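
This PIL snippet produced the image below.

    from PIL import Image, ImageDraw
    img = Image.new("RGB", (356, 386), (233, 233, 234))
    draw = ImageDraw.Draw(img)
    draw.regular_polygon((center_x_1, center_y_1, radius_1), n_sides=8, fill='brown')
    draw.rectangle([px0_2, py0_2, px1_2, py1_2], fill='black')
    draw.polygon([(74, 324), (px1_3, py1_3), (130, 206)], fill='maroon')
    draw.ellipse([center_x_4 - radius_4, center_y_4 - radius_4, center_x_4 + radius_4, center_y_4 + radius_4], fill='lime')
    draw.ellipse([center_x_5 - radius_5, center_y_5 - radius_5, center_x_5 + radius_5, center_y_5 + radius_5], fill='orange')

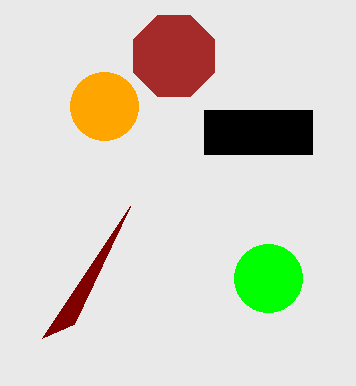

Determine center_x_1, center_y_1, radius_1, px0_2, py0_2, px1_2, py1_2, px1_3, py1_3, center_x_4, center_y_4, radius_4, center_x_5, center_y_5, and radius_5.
center_x_1 = 174, center_y_1 = 56, radius_1 = 44, px0_2 = 204, py0_2 = 110, px1_2 = 312, py1_2 = 154, px1_3 = 42, py1_3 = 338, center_x_4 = 268, center_y_4 = 278, radius_4 = 34, center_x_5 = 104, center_y_5 = 106, radius_5 = 34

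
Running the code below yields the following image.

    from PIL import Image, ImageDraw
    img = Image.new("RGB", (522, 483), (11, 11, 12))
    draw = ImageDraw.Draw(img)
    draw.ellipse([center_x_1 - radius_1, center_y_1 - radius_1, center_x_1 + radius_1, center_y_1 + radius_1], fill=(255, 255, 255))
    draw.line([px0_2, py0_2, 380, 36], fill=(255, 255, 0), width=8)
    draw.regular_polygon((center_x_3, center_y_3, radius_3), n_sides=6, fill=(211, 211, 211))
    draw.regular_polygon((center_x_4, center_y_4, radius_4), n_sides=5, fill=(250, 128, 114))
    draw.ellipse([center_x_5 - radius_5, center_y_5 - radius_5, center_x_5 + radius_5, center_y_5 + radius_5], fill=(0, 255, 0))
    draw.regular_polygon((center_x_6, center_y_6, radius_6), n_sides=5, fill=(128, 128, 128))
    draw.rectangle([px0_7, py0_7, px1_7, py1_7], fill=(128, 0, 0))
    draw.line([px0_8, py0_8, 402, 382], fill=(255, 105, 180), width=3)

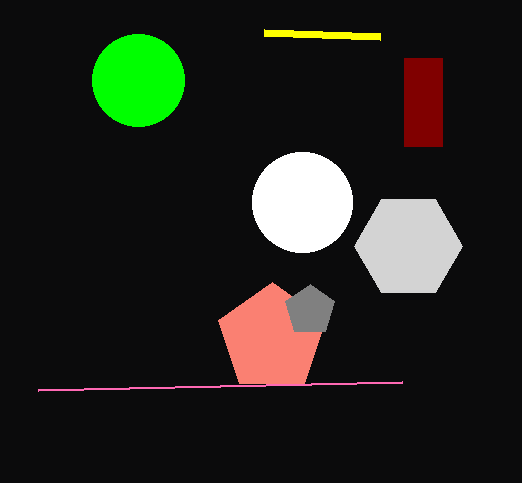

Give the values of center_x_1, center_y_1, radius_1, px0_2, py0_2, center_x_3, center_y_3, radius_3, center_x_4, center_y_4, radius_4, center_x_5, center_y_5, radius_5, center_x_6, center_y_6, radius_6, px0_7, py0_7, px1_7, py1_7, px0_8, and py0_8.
center_x_1 = 302
center_y_1 = 202
radius_1 = 50
px0_2 = 264
py0_2 = 32
center_x_3 = 408
center_y_3 = 246
radius_3 = 54
center_x_4 = 272
center_y_4 = 338
radius_4 = 56
center_x_5 = 138
center_y_5 = 80
radius_5 = 46
center_x_6 = 310
center_y_6 = 310
radius_6 = 26
px0_7 = 404
py0_7 = 58
px1_7 = 442
py1_7 = 146
px0_8 = 38
py0_8 = 390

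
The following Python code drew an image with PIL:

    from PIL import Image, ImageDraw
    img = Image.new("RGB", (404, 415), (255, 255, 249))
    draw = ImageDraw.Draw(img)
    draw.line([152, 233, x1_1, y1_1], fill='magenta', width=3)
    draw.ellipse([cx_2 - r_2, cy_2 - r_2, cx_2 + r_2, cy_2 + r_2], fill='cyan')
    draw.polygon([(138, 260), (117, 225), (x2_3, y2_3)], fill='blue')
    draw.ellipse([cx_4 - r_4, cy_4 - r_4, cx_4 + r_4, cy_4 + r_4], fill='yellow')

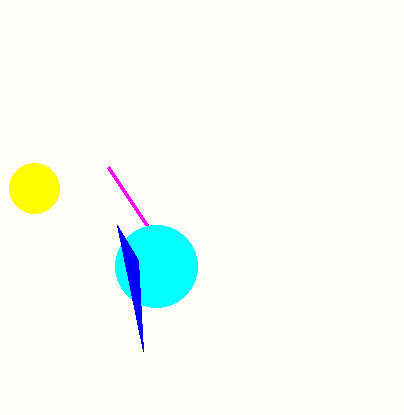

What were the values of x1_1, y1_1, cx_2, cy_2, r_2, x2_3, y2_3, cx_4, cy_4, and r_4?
x1_1 = 108, y1_1 = 167, cx_2 = 156, cy_2 = 266, r_2 = 41, x2_3 = 143, y2_3 = 351, cx_4 = 34, cy_4 = 188, r_4 = 25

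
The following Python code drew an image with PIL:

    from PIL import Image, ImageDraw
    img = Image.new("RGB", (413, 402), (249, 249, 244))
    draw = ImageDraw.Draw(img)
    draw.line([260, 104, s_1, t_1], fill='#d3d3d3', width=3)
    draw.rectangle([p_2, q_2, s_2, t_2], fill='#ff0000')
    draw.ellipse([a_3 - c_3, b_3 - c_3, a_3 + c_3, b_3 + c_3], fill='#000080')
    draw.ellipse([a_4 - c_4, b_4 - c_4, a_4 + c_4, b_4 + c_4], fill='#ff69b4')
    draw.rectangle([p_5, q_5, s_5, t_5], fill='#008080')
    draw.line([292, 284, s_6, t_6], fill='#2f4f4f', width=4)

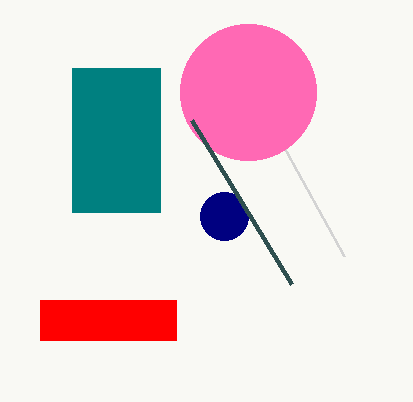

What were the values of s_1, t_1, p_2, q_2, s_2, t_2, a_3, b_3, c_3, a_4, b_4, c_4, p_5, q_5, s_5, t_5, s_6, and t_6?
s_1 = 344
t_1 = 256
p_2 = 40
q_2 = 300
s_2 = 176
t_2 = 340
a_3 = 224
b_3 = 216
c_3 = 24
a_4 = 248
b_4 = 92
c_4 = 68
p_5 = 72
q_5 = 68
s_5 = 160
t_5 = 212
s_6 = 192
t_6 = 120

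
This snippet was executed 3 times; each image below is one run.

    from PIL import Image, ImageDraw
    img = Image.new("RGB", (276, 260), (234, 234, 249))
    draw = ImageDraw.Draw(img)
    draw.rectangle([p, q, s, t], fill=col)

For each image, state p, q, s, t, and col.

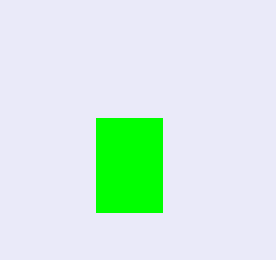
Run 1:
p = 96
q = 118
s = 162
t = 212
col = 'lime'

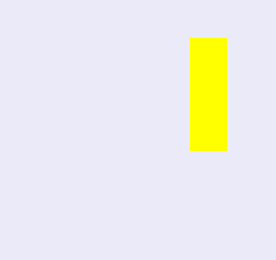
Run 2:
p = 190
q = 38
s = 226
t = 150
col = 'yellow'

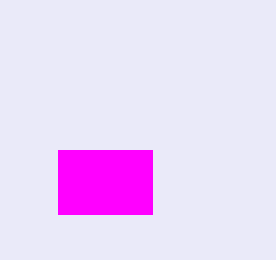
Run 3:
p = 58; q = 150; s = 152; t = 214; col = 'magenta'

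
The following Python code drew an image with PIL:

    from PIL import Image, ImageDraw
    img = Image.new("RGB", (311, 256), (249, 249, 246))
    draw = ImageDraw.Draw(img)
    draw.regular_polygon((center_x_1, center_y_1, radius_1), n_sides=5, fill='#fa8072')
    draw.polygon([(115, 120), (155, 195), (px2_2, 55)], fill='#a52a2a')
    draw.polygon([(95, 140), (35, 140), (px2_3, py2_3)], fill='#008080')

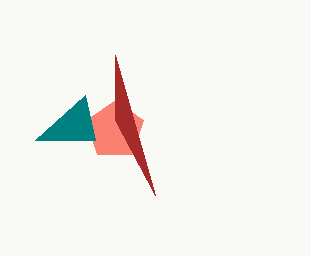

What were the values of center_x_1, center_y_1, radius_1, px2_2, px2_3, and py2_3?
center_x_1 = 115
center_y_1 = 130
radius_1 = 30
px2_2 = 115
px2_3 = 85
py2_3 = 95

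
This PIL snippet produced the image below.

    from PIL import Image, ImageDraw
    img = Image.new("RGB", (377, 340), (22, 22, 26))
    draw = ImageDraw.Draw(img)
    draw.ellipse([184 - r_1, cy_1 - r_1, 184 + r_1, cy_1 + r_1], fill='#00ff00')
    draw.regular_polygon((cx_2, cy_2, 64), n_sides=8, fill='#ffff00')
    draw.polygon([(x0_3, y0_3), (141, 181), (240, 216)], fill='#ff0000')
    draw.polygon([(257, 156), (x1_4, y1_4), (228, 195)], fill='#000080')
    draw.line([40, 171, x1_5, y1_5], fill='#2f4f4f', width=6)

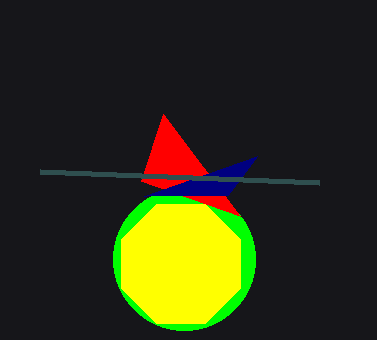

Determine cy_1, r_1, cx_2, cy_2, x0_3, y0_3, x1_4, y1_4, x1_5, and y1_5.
cy_1 = 259
r_1 = 71
cx_2 = 181
cy_2 = 264
x0_3 = 163
y0_3 = 114
x1_4 = 144
y1_4 = 196
x1_5 = 319
y1_5 = 182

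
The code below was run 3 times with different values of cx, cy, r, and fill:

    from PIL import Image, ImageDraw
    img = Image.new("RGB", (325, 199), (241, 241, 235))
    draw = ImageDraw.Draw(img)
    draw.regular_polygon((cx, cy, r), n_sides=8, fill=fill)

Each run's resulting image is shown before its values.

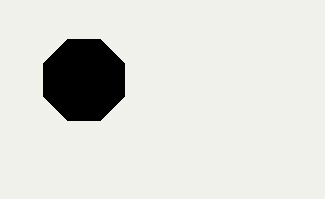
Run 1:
cx = 84
cy = 80
r = 44
fill = 'black'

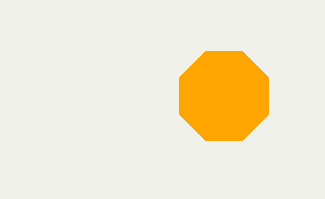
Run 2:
cx = 224
cy = 96
r = 48
fill = 'orange'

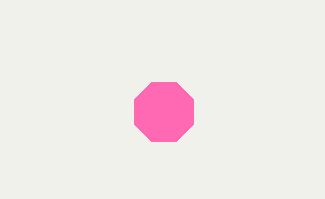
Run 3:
cx = 164
cy = 112
r = 32
fill = 'hotpink'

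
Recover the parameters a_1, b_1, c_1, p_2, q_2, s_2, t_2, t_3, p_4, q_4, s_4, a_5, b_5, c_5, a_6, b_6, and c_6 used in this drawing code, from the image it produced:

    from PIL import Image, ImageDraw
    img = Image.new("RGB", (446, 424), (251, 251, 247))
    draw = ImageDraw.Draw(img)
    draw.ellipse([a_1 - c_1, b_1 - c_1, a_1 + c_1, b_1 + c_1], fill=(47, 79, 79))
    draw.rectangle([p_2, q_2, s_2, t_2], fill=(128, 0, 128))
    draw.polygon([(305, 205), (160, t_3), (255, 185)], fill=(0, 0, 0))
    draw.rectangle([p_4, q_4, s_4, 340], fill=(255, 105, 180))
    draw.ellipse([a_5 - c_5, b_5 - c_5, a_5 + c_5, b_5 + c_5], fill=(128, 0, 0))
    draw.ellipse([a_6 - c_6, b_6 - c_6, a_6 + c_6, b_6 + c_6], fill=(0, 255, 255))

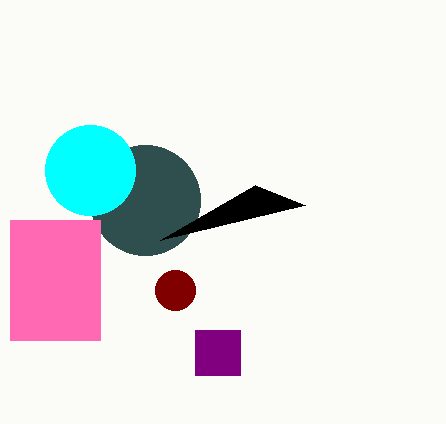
a_1 = 145
b_1 = 200
c_1 = 55
p_2 = 195
q_2 = 330
s_2 = 240
t_2 = 375
t_3 = 240
p_4 = 10
q_4 = 220
s_4 = 100
a_5 = 175
b_5 = 290
c_5 = 20
a_6 = 90
b_6 = 170
c_6 = 45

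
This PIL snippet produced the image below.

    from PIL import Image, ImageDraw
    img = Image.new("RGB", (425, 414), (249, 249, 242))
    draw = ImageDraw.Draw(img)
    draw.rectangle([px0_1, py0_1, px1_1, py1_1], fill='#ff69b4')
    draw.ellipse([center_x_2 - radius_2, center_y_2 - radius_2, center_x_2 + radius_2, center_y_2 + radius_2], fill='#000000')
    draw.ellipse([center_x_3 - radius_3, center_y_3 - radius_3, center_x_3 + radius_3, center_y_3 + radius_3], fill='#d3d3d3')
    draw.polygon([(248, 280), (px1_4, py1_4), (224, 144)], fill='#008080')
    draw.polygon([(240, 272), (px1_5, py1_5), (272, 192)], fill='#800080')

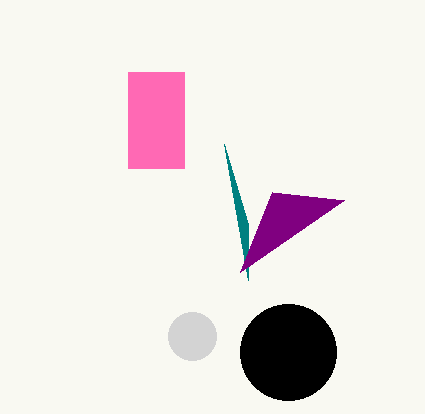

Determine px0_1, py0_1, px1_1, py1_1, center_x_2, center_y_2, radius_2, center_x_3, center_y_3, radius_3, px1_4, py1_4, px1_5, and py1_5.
px0_1 = 128; py0_1 = 72; px1_1 = 184; py1_1 = 168; center_x_2 = 288; center_y_2 = 352; radius_2 = 48; center_x_3 = 192; center_y_3 = 336; radius_3 = 24; px1_4 = 248; py1_4 = 224; px1_5 = 344; py1_5 = 200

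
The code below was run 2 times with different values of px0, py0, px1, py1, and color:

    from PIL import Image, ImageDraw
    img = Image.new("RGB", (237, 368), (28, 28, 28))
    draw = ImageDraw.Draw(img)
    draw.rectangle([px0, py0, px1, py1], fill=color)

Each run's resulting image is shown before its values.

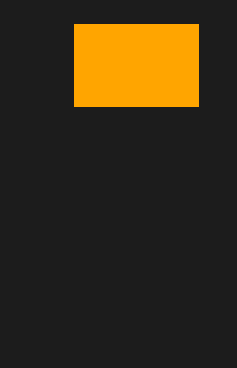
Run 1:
px0 = 74
py0 = 24
px1 = 198
py1 = 106
color = 'orange'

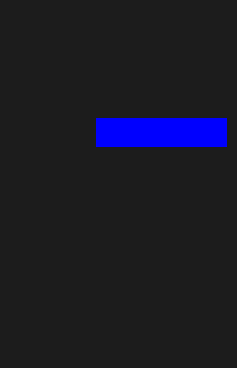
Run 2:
px0 = 96; py0 = 118; px1 = 226; py1 = 146; color = 'blue'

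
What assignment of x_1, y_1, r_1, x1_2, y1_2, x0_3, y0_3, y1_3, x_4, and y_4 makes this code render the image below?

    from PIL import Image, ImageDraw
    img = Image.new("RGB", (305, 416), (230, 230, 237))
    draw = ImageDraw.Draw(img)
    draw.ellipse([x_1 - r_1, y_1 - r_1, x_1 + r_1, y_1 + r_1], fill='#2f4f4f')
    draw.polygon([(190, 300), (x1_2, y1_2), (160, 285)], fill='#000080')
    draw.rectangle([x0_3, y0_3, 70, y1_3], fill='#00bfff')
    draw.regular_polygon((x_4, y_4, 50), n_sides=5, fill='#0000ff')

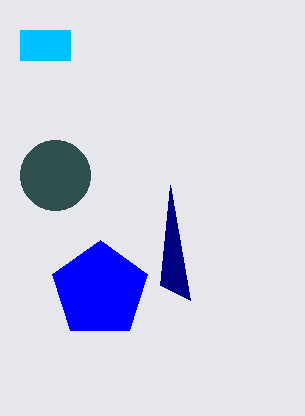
x_1 = 55; y_1 = 175; r_1 = 35; x1_2 = 170; y1_2 = 185; x0_3 = 20; y0_3 = 30; y1_3 = 60; x_4 = 100; y_4 = 290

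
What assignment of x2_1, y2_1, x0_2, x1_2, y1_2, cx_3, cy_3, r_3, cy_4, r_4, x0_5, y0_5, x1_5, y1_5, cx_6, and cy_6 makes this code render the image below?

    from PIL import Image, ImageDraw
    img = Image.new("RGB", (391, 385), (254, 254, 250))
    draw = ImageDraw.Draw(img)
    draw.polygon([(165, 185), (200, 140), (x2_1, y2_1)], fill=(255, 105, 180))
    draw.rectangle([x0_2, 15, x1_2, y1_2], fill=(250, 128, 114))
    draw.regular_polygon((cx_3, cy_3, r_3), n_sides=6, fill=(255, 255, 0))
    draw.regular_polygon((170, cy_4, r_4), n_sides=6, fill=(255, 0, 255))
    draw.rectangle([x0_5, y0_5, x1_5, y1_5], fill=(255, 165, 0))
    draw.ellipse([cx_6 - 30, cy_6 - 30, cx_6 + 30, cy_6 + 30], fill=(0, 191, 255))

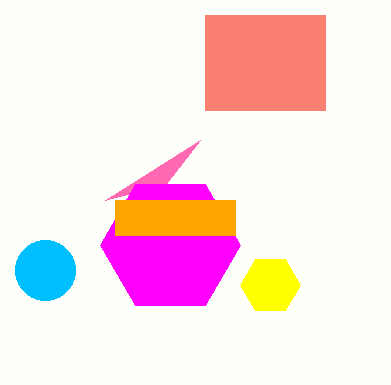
x2_1 = 105, y2_1 = 200, x0_2 = 205, x1_2 = 325, y1_2 = 110, cx_3 = 270, cy_3 = 285, r_3 = 30, cy_4 = 245, r_4 = 70, x0_5 = 115, y0_5 = 200, x1_5 = 235, y1_5 = 235, cx_6 = 45, cy_6 = 270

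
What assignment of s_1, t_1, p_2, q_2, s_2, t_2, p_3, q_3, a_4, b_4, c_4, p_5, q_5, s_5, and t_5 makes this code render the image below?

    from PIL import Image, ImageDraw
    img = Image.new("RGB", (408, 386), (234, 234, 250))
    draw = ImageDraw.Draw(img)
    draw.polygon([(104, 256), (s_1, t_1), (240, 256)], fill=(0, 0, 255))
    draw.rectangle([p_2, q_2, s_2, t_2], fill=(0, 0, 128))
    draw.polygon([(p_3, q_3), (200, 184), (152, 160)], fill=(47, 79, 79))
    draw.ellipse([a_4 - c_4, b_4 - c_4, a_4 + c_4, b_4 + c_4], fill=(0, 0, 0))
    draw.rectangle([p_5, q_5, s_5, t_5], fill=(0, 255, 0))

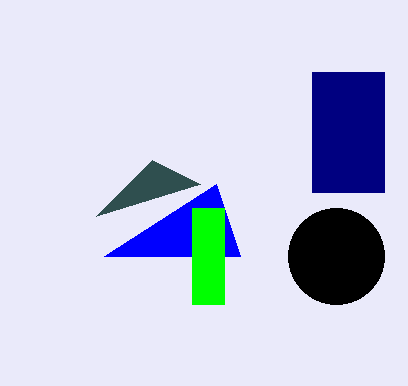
s_1 = 216, t_1 = 184, p_2 = 312, q_2 = 72, s_2 = 384, t_2 = 192, p_3 = 96, q_3 = 216, a_4 = 336, b_4 = 256, c_4 = 48, p_5 = 192, q_5 = 208, s_5 = 224, t_5 = 304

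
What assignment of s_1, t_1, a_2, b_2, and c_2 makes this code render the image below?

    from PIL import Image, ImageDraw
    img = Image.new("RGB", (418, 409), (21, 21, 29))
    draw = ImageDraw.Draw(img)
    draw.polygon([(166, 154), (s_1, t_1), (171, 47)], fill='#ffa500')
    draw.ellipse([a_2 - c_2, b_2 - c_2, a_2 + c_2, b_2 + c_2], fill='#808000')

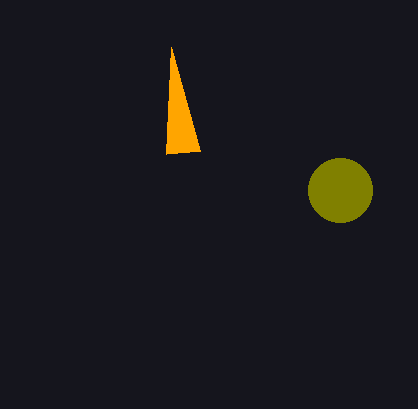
s_1 = 200, t_1 = 151, a_2 = 340, b_2 = 190, c_2 = 32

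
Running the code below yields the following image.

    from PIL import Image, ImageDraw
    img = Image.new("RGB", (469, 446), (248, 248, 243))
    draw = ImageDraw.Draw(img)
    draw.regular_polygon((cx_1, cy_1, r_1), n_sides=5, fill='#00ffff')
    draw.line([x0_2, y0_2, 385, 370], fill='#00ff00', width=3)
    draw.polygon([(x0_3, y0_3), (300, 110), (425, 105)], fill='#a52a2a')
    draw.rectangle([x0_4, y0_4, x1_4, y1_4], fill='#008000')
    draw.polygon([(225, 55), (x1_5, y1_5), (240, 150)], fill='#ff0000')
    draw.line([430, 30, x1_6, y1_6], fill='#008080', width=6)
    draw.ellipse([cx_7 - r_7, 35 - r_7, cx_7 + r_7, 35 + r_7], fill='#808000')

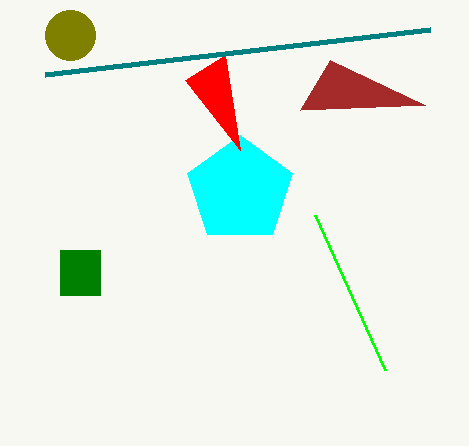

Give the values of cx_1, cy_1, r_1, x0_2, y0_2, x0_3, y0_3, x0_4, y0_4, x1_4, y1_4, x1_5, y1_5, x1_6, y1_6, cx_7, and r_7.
cx_1 = 240, cy_1 = 190, r_1 = 55, x0_2 = 315, y0_2 = 215, x0_3 = 330, y0_3 = 60, x0_4 = 60, y0_4 = 250, x1_4 = 100, y1_4 = 295, x1_5 = 185, y1_5 = 80, x1_6 = 45, y1_6 = 75, cx_7 = 70, r_7 = 25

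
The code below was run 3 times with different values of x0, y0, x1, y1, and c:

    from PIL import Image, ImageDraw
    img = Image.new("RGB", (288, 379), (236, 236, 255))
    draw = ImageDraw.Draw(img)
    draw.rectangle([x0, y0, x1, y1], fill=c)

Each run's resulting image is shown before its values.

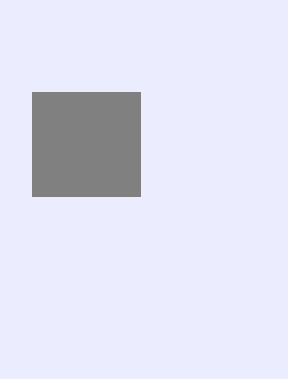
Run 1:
x0 = 32
y0 = 92
x1 = 140
y1 = 196
c = 'gray'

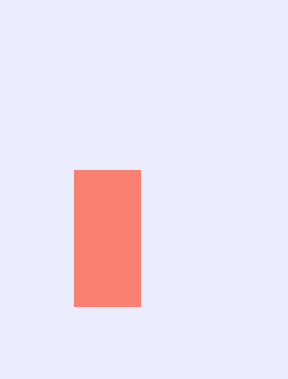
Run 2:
x0 = 74
y0 = 170
x1 = 140
y1 = 306
c = 'salmon'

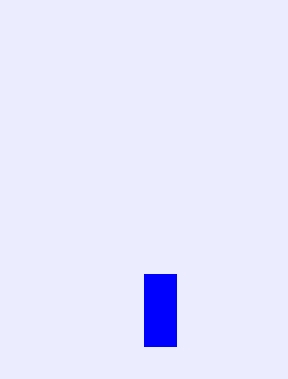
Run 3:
x0 = 144, y0 = 274, x1 = 176, y1 = 346, c = 'blue'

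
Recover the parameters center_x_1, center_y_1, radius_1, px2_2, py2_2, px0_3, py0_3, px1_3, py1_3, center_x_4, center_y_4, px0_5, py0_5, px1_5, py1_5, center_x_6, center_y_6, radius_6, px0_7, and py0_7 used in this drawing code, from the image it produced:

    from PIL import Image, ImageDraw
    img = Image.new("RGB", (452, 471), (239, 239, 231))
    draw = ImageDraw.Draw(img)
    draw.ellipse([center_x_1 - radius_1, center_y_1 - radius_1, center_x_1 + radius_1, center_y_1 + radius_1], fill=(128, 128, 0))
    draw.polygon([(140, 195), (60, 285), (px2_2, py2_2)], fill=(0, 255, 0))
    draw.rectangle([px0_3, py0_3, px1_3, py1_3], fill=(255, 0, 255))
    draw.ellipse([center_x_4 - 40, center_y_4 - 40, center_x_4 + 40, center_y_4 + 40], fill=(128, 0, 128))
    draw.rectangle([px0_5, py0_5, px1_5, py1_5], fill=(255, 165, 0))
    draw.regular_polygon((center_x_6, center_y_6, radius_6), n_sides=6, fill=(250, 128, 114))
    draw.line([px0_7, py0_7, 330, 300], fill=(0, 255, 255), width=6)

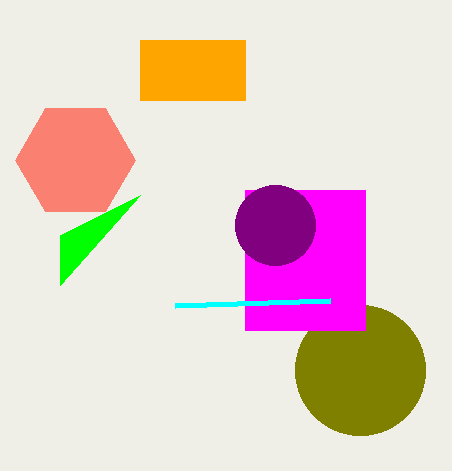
center_x_1 = 360, center_y_1 = 370, radius_1 = 65, px2_2 = 60, py2_2 = 235, px0_3 = 245, py0_3 = 190, px1_3 = 365, py1_3 = 330, center_x_4 = 275, center_y_4 = 225, px0_5 = 140, py0_5 = 40, px1_5 = 245, py1_5 = 100, center_x_6 = 75, center_y_6 = 160, radius_6 = 60, px0_7 = 175, py0_7 = 305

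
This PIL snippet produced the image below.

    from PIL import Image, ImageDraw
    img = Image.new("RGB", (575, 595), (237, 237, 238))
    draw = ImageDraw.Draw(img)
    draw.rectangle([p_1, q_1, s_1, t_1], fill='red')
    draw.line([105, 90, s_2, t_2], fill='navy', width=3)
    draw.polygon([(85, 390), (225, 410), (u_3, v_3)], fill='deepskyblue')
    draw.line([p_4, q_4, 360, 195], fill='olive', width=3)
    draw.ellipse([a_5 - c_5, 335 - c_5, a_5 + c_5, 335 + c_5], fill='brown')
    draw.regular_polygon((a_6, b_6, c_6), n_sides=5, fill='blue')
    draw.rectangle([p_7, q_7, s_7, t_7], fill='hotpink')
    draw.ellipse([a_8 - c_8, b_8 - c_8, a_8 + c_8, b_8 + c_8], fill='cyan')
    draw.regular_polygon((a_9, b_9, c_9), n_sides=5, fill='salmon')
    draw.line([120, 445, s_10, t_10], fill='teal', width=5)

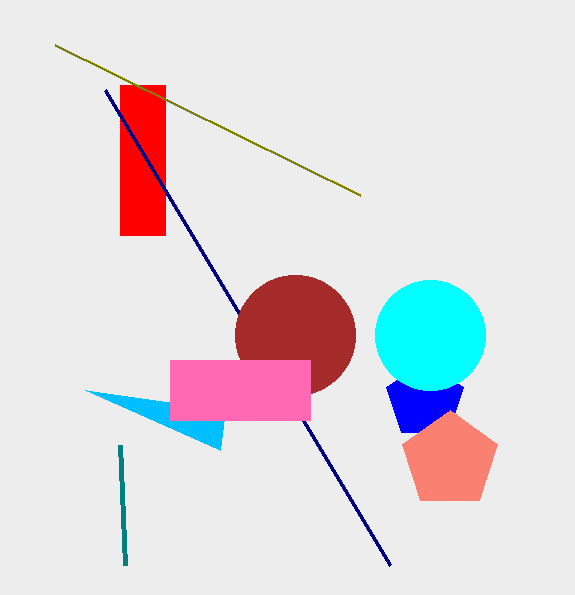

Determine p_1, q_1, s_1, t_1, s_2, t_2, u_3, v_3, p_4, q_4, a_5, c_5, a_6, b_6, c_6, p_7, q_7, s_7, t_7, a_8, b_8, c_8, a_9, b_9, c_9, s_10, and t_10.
p_1 = 120; q_1 = 85; s_1 = 165; t_1 = 235; s_2 = 390; t_2 = 565; u_3 = 220; v_3 = 450; p_4 = 55; q_4 = 45; a_5 = 295; c_5 = 60; a_6 = 425; b_6 = 400; c_6 = 40; p_7 = 170; q_7 = 360; s_7 = 310; t_7 = 420; a_8 = 430; b_8 = 335; c_8 = 55; a_9 = 450; b_9 = 460; c_9 = 50; s_10 = 125; t_10 = 565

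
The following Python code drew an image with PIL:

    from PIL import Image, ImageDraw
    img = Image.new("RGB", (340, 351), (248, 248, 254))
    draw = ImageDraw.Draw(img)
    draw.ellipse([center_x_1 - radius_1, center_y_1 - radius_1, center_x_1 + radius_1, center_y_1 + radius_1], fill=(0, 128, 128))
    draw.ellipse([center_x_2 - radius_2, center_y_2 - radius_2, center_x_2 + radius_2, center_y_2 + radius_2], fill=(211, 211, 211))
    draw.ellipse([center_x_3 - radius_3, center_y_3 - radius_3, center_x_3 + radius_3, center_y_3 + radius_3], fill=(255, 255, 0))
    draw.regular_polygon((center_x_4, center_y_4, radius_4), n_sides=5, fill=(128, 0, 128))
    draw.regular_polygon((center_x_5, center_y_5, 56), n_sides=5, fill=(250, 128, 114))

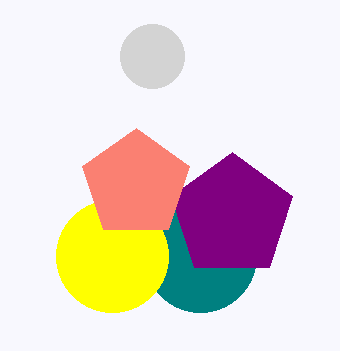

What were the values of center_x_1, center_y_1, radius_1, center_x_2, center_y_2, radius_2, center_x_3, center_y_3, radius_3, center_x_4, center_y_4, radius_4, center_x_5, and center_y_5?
center_x_1 = 200
center_y_1 = 256
radius_1 = 56
center_x_2 = 152
center_y_2 = 56
radius_2 = 32
center_x_3 = 112
center_y_3 = 256
radius_3 = 56
center_x_4 = 232
center_y_4 = 216
radius_4 = 64
center_x_5 = 136
center_y_5 = 184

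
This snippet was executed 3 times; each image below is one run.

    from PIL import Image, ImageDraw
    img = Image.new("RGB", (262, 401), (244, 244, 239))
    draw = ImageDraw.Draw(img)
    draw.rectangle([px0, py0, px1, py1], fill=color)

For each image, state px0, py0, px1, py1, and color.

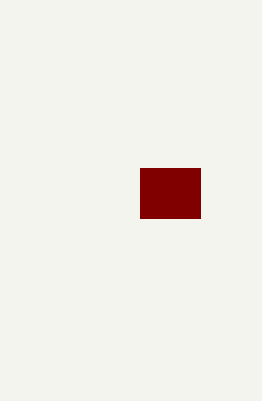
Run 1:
px0 = 140, py0 = 168, px1 = 200, py1 = 218, color = 'maroon'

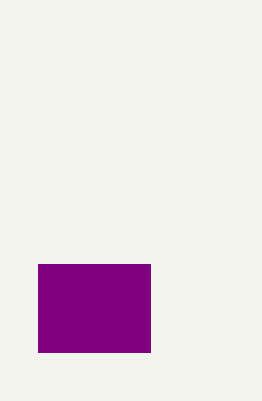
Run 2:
px0 = 38
py0 = 264
px1 = 150
py1 = 352
color = 'purple'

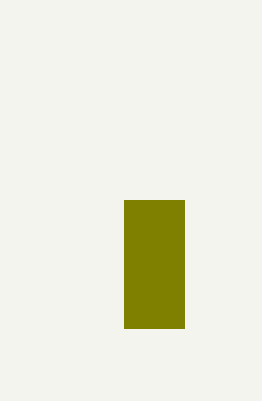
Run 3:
px0 = 124
py0 = 200
px1 = 184
py1 = 328
color = 'olive'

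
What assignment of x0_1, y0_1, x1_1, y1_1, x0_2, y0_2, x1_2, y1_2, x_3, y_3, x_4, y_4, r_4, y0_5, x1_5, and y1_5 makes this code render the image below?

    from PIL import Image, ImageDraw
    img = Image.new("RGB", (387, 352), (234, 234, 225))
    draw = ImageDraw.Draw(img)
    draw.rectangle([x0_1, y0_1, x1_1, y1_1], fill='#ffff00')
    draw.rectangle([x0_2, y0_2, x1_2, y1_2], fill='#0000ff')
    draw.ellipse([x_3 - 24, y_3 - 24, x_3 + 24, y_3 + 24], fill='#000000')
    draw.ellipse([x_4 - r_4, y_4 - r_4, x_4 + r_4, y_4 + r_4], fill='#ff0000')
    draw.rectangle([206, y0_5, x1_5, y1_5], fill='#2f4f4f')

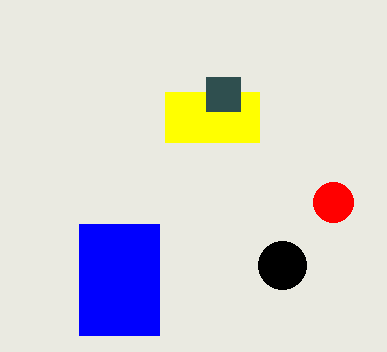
x0_1 = 165, y0_1 = 92, x1_1 = 259, y1_1 = 142, x0_2 = 79, y0_2 = 224, x1_2 = 159, y1_2 = 335, x_3 = 282, y_3 = 265, x_4 = 333, y_4 = 202, r_4 = 20, y0_5 = 77, x1_5 = 240, y1_5 = 111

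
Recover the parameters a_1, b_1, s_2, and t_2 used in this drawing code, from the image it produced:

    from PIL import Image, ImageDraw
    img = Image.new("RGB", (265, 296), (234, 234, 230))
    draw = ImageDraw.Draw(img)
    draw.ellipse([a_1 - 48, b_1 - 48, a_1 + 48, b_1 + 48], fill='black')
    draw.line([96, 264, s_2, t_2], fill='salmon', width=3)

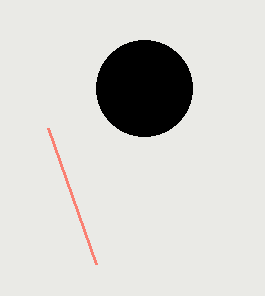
a_1 = 144, b_1 = 88, s_2 = 48, t_2 = 128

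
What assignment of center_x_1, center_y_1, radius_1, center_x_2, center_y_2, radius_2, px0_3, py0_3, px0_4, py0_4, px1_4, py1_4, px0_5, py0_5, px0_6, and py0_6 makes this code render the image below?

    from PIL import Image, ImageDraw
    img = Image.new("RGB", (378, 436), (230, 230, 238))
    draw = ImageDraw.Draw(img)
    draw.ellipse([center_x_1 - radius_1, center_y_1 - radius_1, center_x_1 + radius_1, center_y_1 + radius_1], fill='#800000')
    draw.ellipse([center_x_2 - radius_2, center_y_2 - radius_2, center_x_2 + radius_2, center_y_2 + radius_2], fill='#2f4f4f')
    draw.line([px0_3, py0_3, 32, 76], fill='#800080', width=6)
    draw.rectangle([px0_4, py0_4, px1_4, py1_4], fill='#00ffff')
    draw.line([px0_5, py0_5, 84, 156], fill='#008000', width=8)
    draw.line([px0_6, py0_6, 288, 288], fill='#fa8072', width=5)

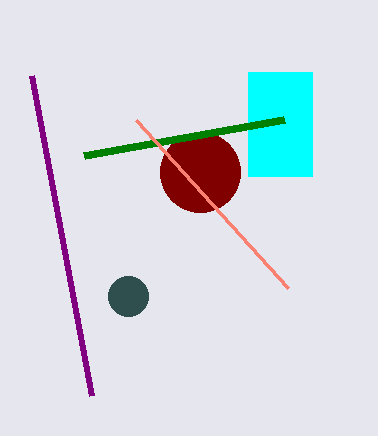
center_x_1 = 200
center_y_1 = 172
radius_1 = 40
center_x_2 = 128
center_y_2 = 296
radius_2 = 20
px0_3 = 92
py0_3 = 396
px0_4 = 248
py0_4 = 72
px1_4 = 312
py1_4 = 176
px0_5 = 284
py0_5 = 120
px0_6 = 136
py0_6 = 120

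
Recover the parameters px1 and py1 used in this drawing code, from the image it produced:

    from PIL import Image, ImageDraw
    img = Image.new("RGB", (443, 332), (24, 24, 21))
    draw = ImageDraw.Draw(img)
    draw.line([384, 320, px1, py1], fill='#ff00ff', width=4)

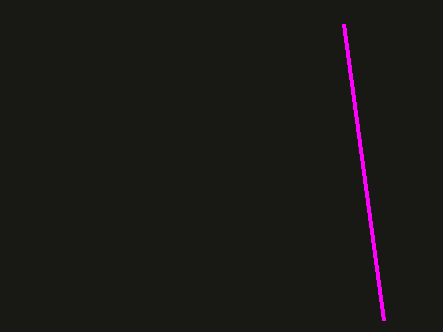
px1 = 344; py1 = 24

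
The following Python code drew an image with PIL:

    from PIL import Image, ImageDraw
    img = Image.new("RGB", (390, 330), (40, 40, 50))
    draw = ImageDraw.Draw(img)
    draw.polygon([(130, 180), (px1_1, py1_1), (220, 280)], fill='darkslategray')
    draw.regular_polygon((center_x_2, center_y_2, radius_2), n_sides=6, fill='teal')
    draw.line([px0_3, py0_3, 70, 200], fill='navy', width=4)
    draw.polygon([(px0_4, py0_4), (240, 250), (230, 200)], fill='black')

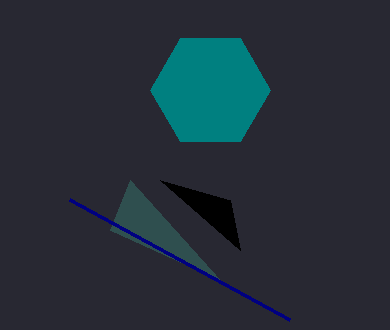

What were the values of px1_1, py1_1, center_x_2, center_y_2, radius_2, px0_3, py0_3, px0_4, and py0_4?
px1_1 = 110; py1_1 = 230; center_x_2 = 210; center_y_2 = 90; radius_2 = 60; px0_3 = 290; py0_3 = 320; px0_4 = 160; py0_4 = 180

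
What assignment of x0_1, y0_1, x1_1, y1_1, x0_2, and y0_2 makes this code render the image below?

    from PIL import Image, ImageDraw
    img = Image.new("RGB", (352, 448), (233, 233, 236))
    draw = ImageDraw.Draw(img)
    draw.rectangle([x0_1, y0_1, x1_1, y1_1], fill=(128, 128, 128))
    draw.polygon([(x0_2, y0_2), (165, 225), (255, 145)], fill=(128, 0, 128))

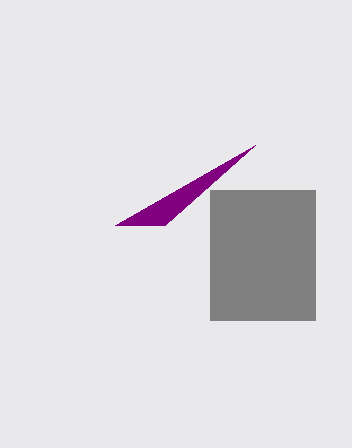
x0_1 = 210
y0_1 = 190
x1_1 = 315
y1_1 = 320
x0_2 = 115
y0_2 = 225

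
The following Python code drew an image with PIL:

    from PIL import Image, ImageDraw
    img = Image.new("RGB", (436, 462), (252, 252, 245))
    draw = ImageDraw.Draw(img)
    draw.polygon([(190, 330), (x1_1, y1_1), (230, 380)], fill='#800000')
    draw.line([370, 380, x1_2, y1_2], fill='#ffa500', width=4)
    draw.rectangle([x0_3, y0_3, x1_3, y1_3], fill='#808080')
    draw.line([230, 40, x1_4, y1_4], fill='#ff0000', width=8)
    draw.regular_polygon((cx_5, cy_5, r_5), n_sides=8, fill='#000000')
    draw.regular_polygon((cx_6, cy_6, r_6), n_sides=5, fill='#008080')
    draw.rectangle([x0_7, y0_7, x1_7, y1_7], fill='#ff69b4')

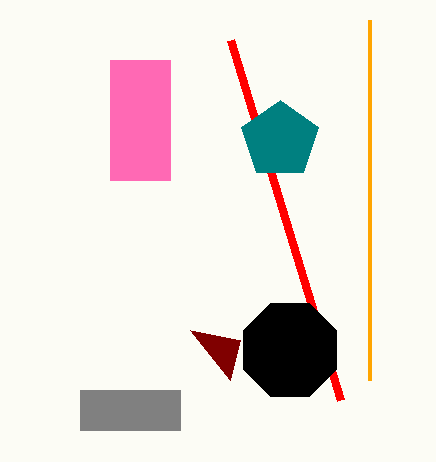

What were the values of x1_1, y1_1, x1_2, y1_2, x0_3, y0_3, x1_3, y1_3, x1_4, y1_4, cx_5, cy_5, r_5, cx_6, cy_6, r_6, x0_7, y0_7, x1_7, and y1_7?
x1_1 = 240; y1_1 = 340; x1_2 = 370; y1_2 = 20; x0_3 = 80; y0_3 = 390; x1_3 = 180; y1_3 = 430; x1_4 = 340; y1_4 = 400; cx_5 = 290; cy_5 = 350; r_5 = 50; cx_6 = 280; cy_6 = 140; r_6 = 40; x0_7 = 110; y0_7 = 60; x1_7 = 170; y1_7 = 180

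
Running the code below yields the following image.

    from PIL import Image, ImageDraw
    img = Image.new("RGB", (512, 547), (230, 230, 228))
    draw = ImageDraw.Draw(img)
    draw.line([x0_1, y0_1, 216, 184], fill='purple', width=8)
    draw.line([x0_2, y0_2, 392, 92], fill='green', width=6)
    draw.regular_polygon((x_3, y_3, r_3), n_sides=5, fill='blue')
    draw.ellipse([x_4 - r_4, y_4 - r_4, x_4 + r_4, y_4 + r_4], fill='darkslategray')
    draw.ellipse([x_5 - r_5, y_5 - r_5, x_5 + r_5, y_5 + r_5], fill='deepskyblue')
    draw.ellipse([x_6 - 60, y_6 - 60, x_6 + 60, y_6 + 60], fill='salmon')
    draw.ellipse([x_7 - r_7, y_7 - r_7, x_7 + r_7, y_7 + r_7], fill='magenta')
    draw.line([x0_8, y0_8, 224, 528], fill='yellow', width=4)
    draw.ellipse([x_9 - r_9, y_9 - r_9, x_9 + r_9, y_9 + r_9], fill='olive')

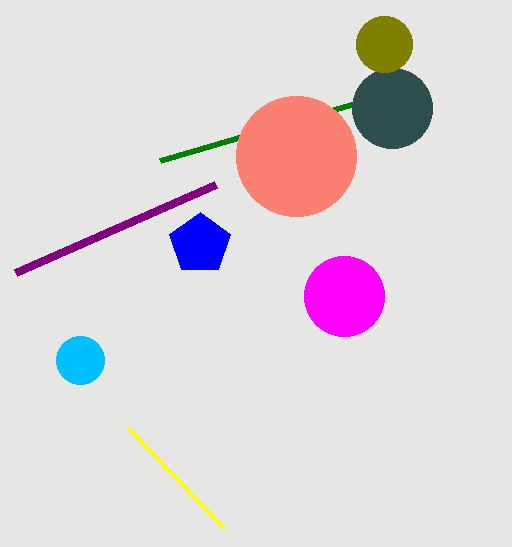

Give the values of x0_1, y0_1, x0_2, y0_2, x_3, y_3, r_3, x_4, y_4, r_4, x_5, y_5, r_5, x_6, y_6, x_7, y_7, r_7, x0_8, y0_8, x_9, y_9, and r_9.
x0_1 = 16; y0_1 = 272; x0_2 = 160; y0_2 = 160; x_3 = 200; y_3 = 244; r_3 = 32; x_4 = 392; y_4 = 108; r_4 = 40; x_5 = 80; y_5 = 360; r_5 = 24; x_6 = 296; y_6 = 156; x_7 = 344; y_7 = 296; r_7 = 40; x0_8 = 128; y0_8 = 428; x_9 = 384; y_9 = 44; r_9 = 28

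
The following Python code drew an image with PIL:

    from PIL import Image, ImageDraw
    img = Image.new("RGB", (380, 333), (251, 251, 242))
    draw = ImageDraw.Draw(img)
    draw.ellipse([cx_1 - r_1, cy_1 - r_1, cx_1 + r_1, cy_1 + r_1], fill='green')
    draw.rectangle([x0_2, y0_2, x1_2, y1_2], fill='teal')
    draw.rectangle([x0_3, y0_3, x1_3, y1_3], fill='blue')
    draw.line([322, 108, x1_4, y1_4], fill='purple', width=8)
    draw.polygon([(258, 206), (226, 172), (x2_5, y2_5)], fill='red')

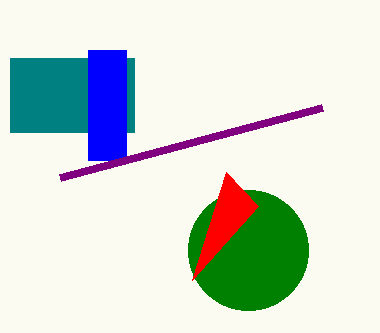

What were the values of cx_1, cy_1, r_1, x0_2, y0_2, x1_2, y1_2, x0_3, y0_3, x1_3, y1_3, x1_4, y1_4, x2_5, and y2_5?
cx_1 = 248; cy_1 = 250; r_1 = 60; x0_2 = 10; y0_2 = 58; x1_2 = 134; y1_2 = 132; x0_3 = 88; y0_3 = 50; x1_3 = 126; y1_3 = 160; x1_4 = 60; y1_4 = 178; x2_5 = 192; y2_5 = 280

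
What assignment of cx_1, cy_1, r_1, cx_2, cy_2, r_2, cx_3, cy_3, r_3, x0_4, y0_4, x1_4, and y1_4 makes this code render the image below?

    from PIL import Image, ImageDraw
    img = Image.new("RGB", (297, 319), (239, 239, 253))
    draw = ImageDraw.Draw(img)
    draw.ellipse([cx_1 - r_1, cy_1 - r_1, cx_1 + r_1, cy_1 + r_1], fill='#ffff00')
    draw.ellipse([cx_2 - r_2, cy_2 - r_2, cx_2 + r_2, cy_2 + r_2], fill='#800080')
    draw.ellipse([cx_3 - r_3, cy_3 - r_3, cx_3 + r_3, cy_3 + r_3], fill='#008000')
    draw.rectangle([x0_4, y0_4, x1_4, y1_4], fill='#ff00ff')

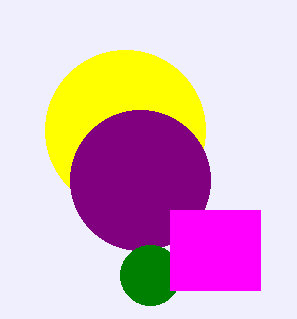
cx_1 = 125; cy_1 = 130; r_1 = 80; cx_2 = 140; cy_2 = 180; r_2 = 70; cx_3 = 150; cy_3 = 275; r_3 = 30; x0_4 = 170; y0_4 = 210; x1_4 = 260; y1_4 = 290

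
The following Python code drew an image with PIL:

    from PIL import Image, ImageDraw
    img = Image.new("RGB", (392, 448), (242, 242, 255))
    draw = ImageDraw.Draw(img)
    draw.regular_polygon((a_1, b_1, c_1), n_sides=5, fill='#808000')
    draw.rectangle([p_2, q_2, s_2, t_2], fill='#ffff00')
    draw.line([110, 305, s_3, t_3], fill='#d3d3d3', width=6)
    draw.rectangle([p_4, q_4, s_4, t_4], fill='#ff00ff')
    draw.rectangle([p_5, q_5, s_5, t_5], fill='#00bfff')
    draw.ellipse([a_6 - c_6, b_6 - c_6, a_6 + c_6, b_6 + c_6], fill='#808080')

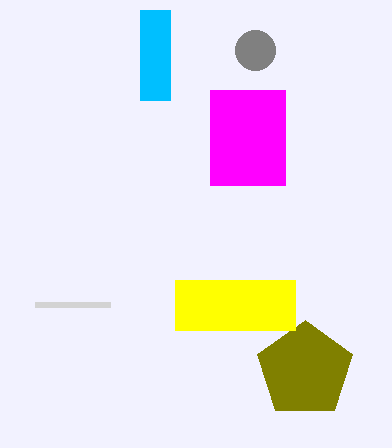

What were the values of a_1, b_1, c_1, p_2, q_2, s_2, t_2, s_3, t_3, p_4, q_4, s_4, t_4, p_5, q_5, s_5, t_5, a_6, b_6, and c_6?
a_1 = 305, b_1 = 370, c_1 = 50, p_2 = 175, q_2 = 280, s_2 = 295, t_2 = 330, s_3 = 35, t_3 = 305, p_4 = 210, q_4 = 90, s_4 = 285, t_4 = 185, p_5 = 140, q_5 = 10, s_5 = 170, t_5 = 100, a_6 = 255, b_6 = 50, c_6 = 20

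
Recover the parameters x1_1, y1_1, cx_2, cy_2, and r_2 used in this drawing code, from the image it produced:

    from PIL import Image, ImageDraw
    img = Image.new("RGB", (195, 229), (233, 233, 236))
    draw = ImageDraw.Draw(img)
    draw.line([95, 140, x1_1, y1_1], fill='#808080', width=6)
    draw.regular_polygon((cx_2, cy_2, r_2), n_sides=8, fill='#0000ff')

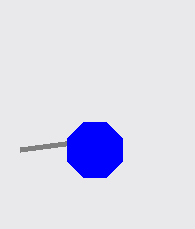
x1_1 = 20; y1_1 = 150; cx_2 = 95; cy_2 = 150; r_2 = 30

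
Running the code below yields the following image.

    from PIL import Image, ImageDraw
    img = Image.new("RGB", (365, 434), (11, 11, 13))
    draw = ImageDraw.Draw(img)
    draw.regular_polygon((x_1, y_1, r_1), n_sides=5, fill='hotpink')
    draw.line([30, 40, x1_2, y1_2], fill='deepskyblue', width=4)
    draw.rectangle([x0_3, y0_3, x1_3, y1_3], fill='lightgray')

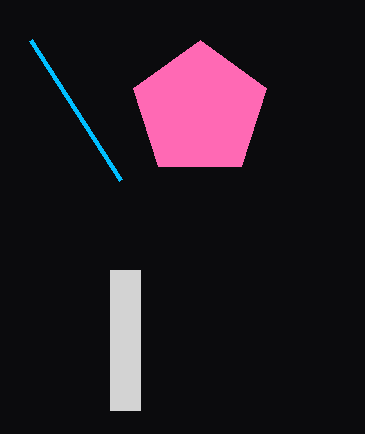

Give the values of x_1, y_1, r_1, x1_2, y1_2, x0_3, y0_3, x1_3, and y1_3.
x_1 = 200, y_1 = 110, r_1 = 70, x1_2 = 120, y1_2 = 180, x0_3 = 110, y0_3 = 270, x1_3 = 140, y1_3 = 410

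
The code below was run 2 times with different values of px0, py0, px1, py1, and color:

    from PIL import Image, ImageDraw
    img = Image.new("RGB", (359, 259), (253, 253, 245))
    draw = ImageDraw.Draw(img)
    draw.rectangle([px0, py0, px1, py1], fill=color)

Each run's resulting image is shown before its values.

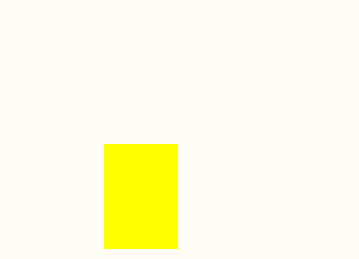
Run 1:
px0 = 104, py0 = 144, px1 = 176, py1 = 248, color = 'yellow'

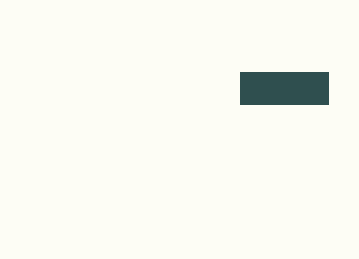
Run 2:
px0 = 240, py0 = 72, px1 = 328, py1 = 104, color = 'darkslategray'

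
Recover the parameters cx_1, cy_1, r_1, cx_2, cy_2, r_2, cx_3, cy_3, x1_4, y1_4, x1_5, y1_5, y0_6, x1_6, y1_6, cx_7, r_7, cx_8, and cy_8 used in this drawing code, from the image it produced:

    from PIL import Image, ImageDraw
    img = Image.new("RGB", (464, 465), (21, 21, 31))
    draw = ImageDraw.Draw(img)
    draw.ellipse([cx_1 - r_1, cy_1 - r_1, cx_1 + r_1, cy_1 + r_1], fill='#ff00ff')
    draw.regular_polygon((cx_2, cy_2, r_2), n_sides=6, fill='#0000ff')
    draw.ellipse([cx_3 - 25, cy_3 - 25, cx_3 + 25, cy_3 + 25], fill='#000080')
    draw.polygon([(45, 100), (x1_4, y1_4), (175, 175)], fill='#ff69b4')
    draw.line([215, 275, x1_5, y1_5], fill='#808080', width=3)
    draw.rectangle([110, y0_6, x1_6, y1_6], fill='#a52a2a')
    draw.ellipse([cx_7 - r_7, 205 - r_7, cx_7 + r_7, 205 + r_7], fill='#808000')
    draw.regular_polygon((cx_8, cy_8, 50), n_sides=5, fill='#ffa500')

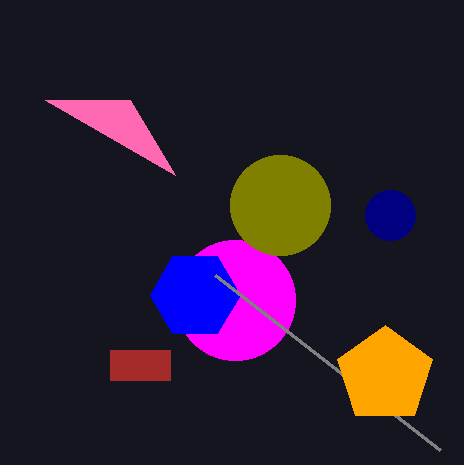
cx_1 = 235
cy_1 = 300
r_1 = 60
cx_2 = 195
cy_2 = 295
r_2 = 45
cx_3 = 390
cy_3 = 215
x1_4 = 130
y1_4 = 100
x1_5 = 440
y1_5 = 450
y0_6 = 350
x1_6 = 170
y1_6 = 380
cx_7 = 280
r_7 = 50
cx_8 = 385
cy_8 = 375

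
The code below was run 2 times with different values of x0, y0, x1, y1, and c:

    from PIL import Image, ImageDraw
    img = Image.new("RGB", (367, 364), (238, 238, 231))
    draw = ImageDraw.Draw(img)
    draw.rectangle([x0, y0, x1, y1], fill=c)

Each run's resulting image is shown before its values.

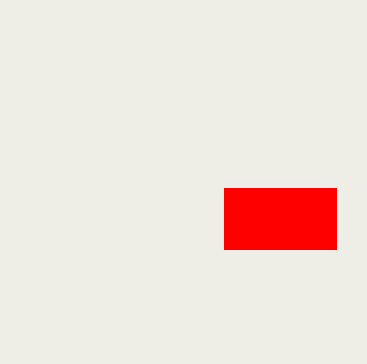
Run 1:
x0 = 224; y0 = 188; x1 = 336; y1 = 249; c = 'red'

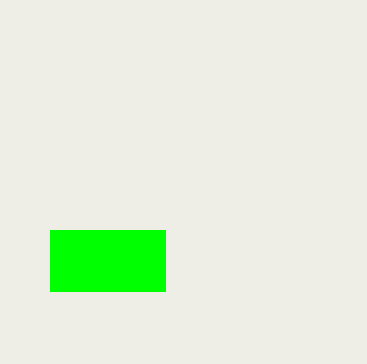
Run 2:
x0 = 50; y0 = 230; x1 = 165; y1 = 291; c = 'lime'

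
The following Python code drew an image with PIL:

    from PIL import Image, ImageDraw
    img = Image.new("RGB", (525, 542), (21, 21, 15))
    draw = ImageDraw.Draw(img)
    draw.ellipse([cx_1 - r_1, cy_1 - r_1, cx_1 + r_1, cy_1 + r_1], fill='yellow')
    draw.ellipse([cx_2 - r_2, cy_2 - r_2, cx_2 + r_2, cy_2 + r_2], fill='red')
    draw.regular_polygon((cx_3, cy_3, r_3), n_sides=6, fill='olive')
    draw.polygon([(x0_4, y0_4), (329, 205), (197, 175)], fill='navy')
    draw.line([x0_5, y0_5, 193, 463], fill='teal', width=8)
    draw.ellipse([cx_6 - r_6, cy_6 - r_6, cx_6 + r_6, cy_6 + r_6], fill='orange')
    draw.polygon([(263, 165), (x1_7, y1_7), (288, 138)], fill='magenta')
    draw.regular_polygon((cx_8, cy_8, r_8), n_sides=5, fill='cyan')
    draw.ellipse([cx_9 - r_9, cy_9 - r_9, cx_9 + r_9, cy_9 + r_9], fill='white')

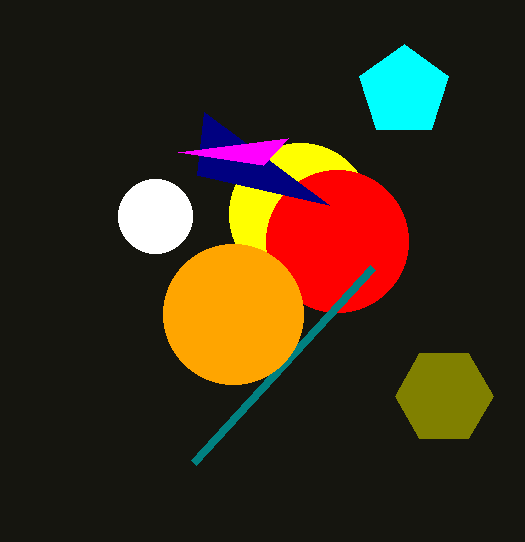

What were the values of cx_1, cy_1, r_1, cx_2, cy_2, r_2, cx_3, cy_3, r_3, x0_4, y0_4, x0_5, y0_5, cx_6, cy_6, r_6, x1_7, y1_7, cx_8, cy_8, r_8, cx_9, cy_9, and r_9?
cx_1 = 300
cy_1 = 214
r_1 = 71
cx_2 = 337
cy_2 = 241
r_2 = 71
cx_3 = 444
cy_3 = 396
r_3 = 49
x0_4 = 204
y0_4 = 112
x0_5 = 372
y0_5 = 268
cx_6 = 233
cy_6 = 314
r_6 = 70
x1_7 = 178
y1_7 = 152
cx_8 = 404
cy_8 = 91
r_8 = 47
cx_9 = 155
cy_9 = 216
r_9 = 37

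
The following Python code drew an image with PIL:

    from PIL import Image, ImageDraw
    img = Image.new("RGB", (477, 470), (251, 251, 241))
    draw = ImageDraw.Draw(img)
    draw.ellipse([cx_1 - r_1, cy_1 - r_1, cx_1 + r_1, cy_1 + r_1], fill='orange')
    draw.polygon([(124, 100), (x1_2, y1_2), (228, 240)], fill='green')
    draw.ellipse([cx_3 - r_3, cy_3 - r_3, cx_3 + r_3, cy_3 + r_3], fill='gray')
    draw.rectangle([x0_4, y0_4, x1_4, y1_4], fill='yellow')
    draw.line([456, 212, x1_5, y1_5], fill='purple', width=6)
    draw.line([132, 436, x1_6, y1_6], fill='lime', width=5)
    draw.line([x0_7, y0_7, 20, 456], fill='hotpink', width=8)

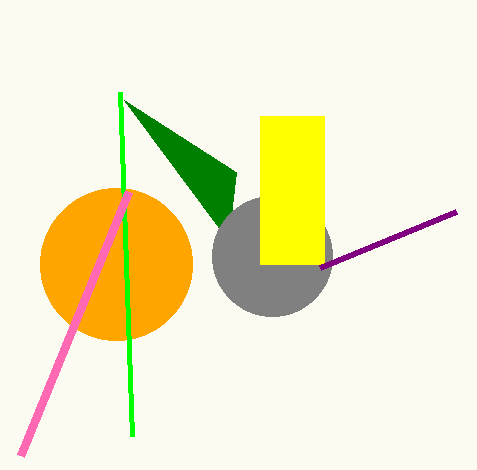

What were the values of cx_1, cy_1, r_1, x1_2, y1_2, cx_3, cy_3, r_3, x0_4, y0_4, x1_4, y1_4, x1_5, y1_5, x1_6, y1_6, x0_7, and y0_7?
cx_1 = 116
cy_1 = 264
r_1 = 76
x1_2 = 236
y1_2 = 172
cx_3 = 272
cy_3 = 256
r_3 = 60
x0_4 = 260
y0_4 = 116
x1_4 = 324
y1_4 = 264
x1_5 = 320
y1_5 = 268
x1_6 = 120
y1_6 = 92
x0_7 = 128
y0_7 = 192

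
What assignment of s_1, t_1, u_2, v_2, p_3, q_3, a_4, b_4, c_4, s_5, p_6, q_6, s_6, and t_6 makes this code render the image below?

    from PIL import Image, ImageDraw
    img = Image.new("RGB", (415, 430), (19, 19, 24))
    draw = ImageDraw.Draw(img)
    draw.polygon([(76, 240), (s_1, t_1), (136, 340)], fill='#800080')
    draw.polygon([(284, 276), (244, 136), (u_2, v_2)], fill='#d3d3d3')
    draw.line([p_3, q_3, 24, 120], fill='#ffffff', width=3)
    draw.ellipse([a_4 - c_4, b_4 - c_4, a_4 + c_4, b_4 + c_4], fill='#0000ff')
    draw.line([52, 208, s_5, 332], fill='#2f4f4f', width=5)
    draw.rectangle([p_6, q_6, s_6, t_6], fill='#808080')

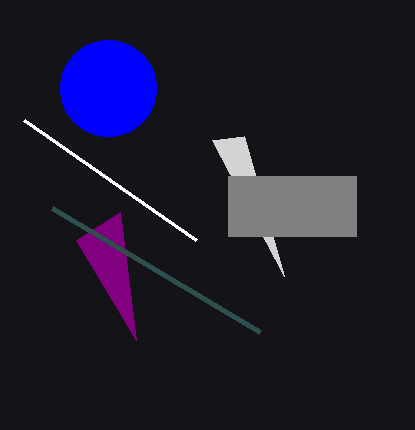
s_1 = 120, t_1 = 212, u_2 = 212, v_2 = 140, p_3 = 196, q_3 = 240, a_4 = 108, b_4 = 88, c_4 = 48, s_5 = 260, p_6 = 228, q_6 = 176, s_6 = 356, t_6 = 236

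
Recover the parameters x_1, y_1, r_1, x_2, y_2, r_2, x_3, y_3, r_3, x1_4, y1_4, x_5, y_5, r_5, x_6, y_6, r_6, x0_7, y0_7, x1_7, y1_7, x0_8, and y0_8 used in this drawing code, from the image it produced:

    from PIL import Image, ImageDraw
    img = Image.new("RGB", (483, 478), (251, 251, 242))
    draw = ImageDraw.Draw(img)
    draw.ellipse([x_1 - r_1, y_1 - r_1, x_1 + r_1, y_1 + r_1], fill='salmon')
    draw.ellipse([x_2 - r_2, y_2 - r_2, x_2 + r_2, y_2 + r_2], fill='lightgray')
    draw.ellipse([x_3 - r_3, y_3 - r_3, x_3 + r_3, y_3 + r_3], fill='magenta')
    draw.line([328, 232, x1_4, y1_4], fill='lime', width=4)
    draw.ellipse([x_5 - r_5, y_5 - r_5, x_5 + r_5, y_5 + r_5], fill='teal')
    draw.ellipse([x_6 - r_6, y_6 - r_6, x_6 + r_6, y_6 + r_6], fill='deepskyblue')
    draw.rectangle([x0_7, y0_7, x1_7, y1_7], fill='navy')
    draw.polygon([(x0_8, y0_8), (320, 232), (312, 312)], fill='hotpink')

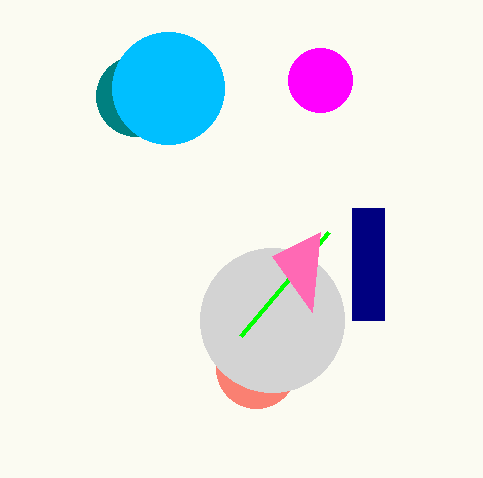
x_1 = 256, y_1 = 368, r_1 = 40, x_2 = 272, y_2 = 320, r_2 = 72, x_3 = 320, y_3 = 80, r_3 = 32, x1_4 = 240, y1_4 = 336, x_5 = 136, y_5 = 96, r_5 = 40, x_6 = 168, y_6 = 88, r_6 = 56, x0_7 = 352, y0_7 = 208, x1_7 = 384, y1_7 = 320, x0_8 = 272, y0_8 = 256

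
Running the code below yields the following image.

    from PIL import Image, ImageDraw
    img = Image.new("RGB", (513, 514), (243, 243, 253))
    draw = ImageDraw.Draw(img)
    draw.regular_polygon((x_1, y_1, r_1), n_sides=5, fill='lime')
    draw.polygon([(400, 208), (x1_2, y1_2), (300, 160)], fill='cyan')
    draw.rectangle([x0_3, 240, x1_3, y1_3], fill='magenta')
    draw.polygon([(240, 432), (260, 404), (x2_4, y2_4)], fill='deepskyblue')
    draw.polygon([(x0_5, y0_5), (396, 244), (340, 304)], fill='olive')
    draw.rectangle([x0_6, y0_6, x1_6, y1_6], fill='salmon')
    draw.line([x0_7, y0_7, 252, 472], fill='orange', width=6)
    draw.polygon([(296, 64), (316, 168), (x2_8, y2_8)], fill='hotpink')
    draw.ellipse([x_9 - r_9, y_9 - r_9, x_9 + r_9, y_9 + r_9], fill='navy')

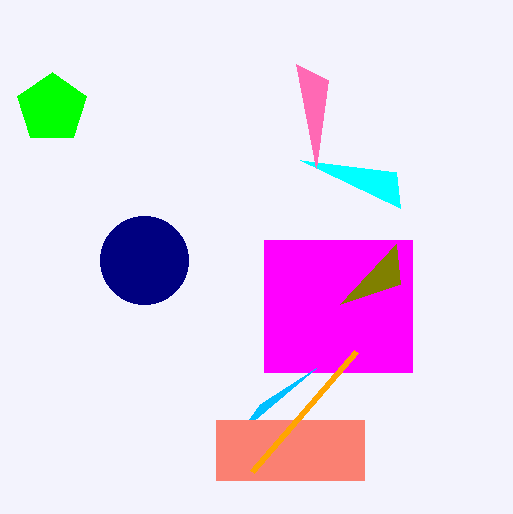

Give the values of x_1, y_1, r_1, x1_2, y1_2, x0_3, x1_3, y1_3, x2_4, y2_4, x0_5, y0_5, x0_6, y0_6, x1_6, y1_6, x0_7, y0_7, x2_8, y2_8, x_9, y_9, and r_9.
x_1 = 52; y_1 = 108; r_1 = 36; x1_2 = 396; y1_2 = 172; x0_3 = 264; x1_3 = 412; y1_3 = 372; x2_4 = 316; y2_4 = 368; x0_5 = 400; y0_5 = 284; x0_6 = 216; y0_6 = 420; x1_6 = 364; y1_6 = 480; x0_7 = 356; y0_7 = 352; x2_8 = 328; y2_8 = 80; x_9 = 144; y_9 = 260; r_9 = 44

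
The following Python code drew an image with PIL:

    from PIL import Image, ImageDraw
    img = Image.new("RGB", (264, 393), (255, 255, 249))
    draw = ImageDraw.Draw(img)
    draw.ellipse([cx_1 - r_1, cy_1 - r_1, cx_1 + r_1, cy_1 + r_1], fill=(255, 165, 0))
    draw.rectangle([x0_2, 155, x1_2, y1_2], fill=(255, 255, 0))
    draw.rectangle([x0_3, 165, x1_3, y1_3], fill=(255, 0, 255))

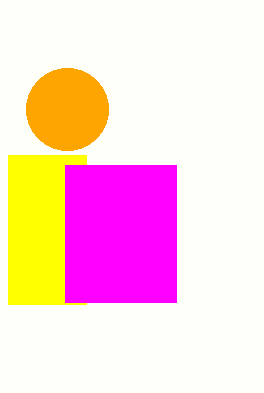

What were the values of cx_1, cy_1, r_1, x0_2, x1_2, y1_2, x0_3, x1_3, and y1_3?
cx_1 = 67
cy_1 = 109
r_1 = 41
x0_2 = 8
x1_2 = 86
y1_2 = 304
x0_3 = 65
x1_3 = 176
y1_3 = 302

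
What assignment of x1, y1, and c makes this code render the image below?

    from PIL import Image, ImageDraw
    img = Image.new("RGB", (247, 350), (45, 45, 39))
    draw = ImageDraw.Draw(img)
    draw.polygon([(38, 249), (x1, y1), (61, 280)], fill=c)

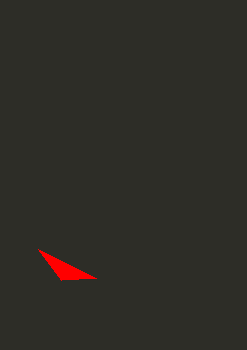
x1 = 96
y1 = 278
c = 'red'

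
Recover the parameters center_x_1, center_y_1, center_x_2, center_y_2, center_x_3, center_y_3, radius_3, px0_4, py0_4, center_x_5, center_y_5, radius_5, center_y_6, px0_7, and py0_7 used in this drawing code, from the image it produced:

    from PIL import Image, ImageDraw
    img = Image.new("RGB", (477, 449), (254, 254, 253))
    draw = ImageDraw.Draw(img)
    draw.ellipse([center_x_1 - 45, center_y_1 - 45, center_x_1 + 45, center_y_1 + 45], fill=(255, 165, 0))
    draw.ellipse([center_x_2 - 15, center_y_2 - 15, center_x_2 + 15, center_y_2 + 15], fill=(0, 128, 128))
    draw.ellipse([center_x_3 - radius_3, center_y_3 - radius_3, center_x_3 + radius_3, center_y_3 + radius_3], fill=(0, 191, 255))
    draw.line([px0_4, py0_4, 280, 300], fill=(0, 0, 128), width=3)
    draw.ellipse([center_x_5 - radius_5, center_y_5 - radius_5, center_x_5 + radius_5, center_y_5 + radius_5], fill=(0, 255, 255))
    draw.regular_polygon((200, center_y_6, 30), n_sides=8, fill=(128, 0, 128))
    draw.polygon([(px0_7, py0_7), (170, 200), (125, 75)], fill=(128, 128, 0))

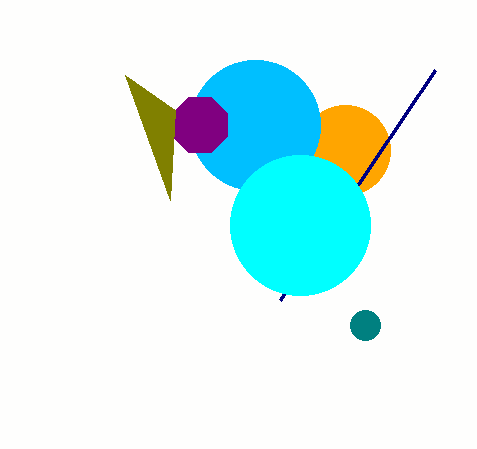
center_x_1 = 345, center_y_1 = 150, center_x_2 = 365, center_y_2 = 325, center_x_3 = 255, center_y_3 = 125, radius_3 = 65, px0_4 = 435, py0_4 = 70, center_x_5 = 300, center_y_5 = 225, radius_5 = 70, center_y_6 = 125, px0_7 = 175, py0_7 = 110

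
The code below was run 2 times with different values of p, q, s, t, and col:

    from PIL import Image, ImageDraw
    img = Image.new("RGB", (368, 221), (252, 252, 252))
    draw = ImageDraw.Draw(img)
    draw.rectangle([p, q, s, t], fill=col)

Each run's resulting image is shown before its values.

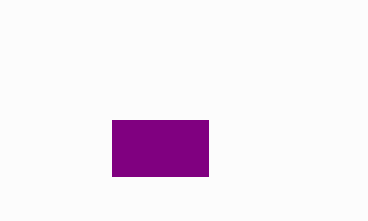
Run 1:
p = 112; q = 120; s = 208; t = 176; col = 'purple'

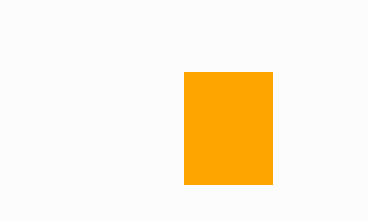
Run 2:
p = 184
q = 72
s = 272
t = 184
col = 'orange'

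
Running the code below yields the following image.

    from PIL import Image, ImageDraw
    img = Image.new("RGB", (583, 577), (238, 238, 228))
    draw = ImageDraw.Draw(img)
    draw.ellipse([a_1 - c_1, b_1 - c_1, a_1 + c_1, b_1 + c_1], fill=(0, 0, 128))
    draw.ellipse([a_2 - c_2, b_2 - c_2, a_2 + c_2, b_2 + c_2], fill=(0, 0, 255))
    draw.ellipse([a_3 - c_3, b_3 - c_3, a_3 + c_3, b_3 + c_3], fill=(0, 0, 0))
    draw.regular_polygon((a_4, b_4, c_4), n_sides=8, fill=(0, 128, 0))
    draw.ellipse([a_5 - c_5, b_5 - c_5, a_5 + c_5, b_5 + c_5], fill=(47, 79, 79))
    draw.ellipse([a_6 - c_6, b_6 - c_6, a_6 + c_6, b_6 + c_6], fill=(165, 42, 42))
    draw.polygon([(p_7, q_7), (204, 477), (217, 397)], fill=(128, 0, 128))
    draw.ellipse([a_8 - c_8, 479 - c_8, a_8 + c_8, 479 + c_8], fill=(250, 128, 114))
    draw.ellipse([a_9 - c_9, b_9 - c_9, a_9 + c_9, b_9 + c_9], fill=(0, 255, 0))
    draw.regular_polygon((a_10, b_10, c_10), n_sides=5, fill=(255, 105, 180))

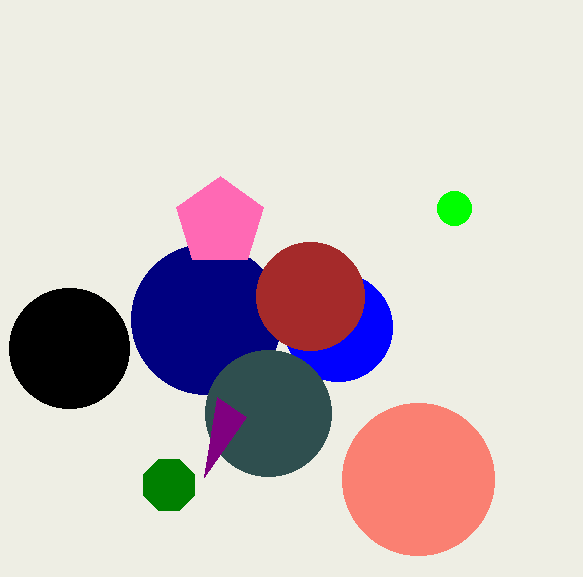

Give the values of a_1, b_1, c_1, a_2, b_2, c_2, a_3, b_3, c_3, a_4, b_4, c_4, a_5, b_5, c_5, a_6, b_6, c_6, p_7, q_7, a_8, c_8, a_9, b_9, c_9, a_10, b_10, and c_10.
a_1 = 206; b_1 = 319; c_1 = 75; a_2 = 338; b_2 = 327; c_2 = 54; a_3 = 69; b_3 = 348; c_3 = 60; a_4 = 169; b_4 = 485; c_4 = 28; a_5 = 268; b_5 = 413; c_5 = 63; a_6 = 310; b_6 = 296; c_6 = 54; p_7 = 246; q_7 = 417; a_8 = 418; c_8 = 76; a_9 = 454; b_9 = 208; c_9 = 17; a_10 = 220; b_10 = 222; c_10 = 46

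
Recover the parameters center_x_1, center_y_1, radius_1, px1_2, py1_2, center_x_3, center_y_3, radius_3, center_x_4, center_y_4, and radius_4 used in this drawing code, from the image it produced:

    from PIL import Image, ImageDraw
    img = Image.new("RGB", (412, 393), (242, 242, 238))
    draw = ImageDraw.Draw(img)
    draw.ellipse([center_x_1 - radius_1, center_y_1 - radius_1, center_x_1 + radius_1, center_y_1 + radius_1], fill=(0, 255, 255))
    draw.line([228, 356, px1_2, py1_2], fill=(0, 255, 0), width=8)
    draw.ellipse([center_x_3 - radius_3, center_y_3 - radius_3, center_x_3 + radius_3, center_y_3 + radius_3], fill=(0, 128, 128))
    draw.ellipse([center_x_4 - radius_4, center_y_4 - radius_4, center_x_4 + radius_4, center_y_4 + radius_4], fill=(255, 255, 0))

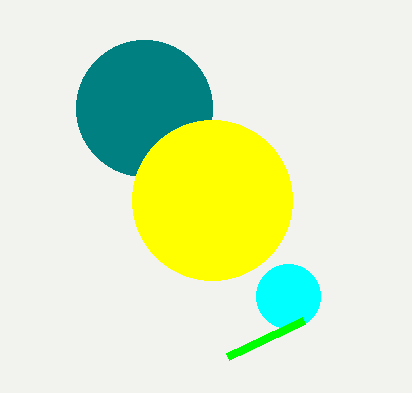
center_x_1 = 288
center_y_1 = 296
radius_1 = 32
px1_2 = 304
py1_2 = 320
center_x_3 = 144
center_y_3 = 108
radius_3 = 68
center_x_4 = 212
center_y_4 = 200
radius_4 = 80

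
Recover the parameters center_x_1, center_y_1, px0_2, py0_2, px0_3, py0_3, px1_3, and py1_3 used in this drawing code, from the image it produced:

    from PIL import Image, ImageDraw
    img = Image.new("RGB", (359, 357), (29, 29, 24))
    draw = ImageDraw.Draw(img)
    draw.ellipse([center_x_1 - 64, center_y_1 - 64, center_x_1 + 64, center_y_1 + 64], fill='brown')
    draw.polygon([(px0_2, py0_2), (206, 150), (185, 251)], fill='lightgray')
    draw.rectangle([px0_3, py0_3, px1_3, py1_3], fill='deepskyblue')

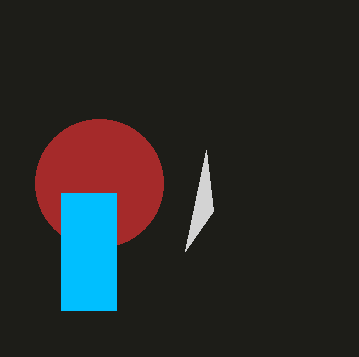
center_x_1 = 99
center_y_1 = 183
px0_2 = 213
py0_2 = 211
px0_3 = 61
py0_3 = 193
px1_3 = 116
py1_3 = 310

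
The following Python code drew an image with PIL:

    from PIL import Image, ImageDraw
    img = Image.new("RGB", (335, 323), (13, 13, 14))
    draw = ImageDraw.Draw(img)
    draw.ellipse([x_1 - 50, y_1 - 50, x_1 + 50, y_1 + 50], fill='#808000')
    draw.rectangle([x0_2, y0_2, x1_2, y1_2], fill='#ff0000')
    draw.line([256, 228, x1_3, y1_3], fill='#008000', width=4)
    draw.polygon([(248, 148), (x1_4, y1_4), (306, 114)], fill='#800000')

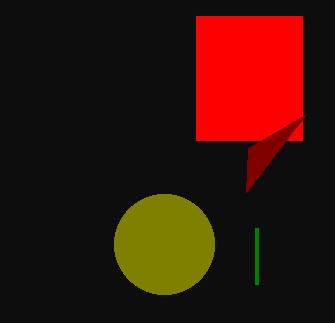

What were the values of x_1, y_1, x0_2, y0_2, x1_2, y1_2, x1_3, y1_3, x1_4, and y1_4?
x_1 = 164, y_1 = 244, x0_2 = 196, y0_2 = 16, x1_2 = 302, y1_2 = 140, x1_3 = 256, y1_3 = 284, x1_4 = 246, y1_4 = 192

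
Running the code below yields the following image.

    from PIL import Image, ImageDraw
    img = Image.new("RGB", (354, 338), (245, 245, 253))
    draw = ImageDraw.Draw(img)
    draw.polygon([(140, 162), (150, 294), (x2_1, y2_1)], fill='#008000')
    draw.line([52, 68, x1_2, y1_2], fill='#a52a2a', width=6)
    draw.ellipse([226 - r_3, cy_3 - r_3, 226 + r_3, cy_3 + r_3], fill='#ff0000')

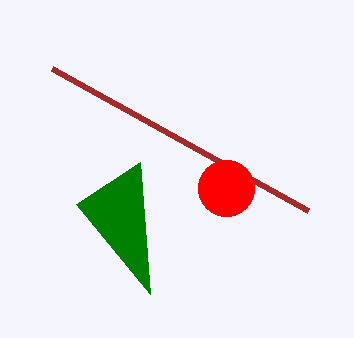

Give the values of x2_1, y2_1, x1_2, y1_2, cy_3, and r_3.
x2_1 = 76
y2_1 = 204
x1_2 = 308
y1_2 = 210
cy_3 = 188
r_3 = 28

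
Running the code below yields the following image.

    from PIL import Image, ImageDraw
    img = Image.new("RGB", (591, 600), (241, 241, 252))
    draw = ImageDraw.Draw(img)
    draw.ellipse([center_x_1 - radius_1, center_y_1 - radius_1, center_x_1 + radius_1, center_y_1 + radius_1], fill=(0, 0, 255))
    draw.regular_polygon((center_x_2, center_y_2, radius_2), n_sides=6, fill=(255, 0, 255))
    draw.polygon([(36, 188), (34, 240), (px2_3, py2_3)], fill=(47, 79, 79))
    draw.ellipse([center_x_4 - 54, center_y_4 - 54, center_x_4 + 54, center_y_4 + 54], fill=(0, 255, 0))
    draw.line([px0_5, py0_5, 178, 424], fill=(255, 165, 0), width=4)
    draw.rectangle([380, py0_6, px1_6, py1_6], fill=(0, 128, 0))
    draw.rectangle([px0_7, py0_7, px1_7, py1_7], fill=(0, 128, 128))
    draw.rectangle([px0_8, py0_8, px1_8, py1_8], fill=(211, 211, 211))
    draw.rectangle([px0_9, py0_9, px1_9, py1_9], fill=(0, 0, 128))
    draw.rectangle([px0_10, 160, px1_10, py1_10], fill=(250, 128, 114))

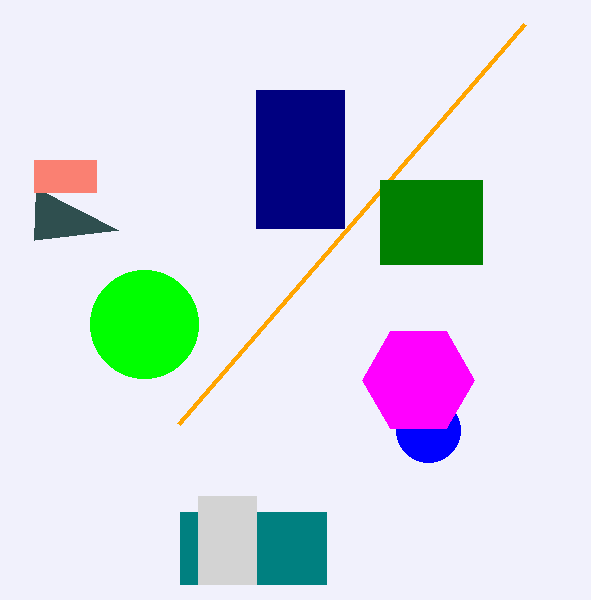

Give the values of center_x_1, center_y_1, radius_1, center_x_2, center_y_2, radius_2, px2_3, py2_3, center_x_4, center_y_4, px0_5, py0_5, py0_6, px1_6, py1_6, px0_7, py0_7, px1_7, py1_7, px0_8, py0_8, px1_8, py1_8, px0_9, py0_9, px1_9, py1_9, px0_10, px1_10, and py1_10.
center_x_1 = 428, center_y_1 = 430, radius_1 = 32, center_x_2 = 418, center_y_2 = 380, radius_2 = 56, px2_3 = 118, py2_3 = 230, center_x_4 = 144, center_y_4 = 324, px0_5 = 524, py0_5 = 24, py0_6 = 180, px1_6 = 482, py1_6 = 264, px0_7 = 180, py0_7 = 512, px1_7 = 326, py1_7 = 584, px0_8 = 198, py0_8 = 496, px1_8 = 256, py1_8 = 584, px0_9 = 256, py0_9 = 90, px1_9 = 344, py1_9 = 228, px0_10 = 34, px1_10 = 96, py1_10 = 192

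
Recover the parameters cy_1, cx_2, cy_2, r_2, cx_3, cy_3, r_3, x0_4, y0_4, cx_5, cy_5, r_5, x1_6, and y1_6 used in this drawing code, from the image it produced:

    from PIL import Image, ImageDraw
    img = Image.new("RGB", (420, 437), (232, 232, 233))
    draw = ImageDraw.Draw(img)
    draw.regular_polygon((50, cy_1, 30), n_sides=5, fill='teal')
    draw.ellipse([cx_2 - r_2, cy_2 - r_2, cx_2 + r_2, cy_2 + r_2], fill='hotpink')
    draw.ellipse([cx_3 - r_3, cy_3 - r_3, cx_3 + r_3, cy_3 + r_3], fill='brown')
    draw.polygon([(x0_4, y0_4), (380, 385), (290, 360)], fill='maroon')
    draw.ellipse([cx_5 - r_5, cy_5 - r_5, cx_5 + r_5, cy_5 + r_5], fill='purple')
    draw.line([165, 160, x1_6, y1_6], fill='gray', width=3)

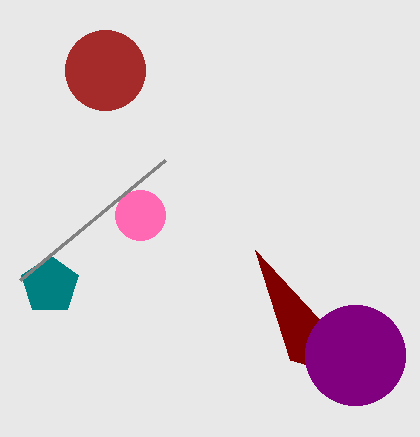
cy_1 = 285
cx_2 = 140
cy_2 = 215
r_2 = 25
cx_3 = 105
cy_3 = 70
r_3 = 40
x0_4 = 255
y0_4 = 250
cx_5 = 355
cy_5 = 355
r_5 = 50
x1_6 = 20
y1_6 = 280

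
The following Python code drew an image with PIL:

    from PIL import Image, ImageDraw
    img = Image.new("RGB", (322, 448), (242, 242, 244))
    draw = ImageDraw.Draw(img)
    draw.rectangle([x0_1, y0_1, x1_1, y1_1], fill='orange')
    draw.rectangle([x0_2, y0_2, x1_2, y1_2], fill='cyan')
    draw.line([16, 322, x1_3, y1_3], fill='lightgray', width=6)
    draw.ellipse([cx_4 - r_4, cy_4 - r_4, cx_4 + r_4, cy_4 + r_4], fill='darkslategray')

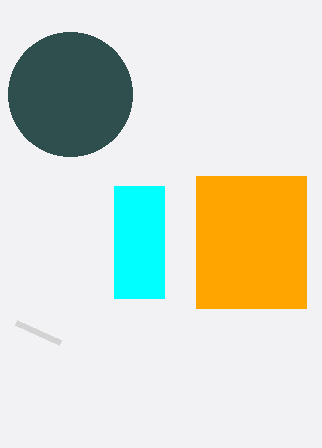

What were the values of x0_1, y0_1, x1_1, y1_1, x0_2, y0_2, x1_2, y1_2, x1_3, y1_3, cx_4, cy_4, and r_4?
x0_1 = 196
y0_1 = 176
x1_1 = 306
y1_1 = 308
x0_2 = 114
y0_2 = 186
x1_2 = 164
y1_2 = 298
x1_3 = 60
y1_3 = 342
cx_4 = 70
cy_4 = 94
r_4 = 62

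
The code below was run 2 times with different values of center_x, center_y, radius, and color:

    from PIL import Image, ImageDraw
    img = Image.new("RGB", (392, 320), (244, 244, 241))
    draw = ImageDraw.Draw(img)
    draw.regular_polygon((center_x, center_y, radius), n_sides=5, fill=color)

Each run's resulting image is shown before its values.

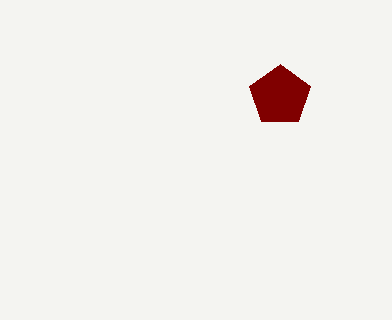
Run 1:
center_x = 280, center_y = 96, radius = 32, color = 'maroon'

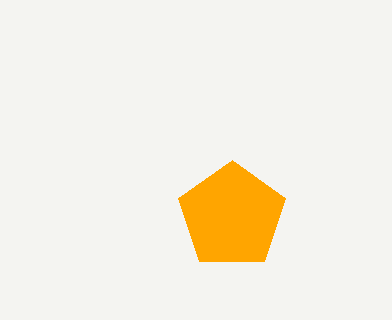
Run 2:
center_x = 232, center_y = 216, radius = 56, color = 'orange'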